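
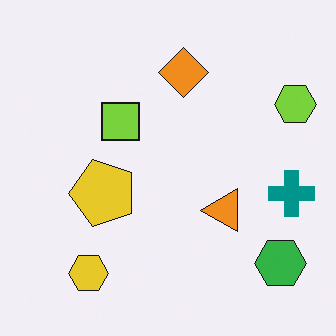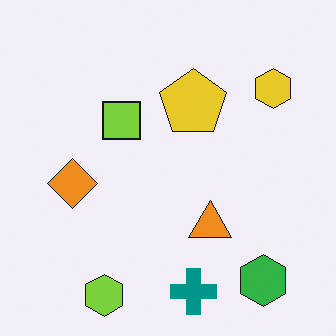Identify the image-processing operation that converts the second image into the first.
The first image is the second transposed (reflected across the top-left ↔ bottom-right diagonal).

Shapes have swapped their row and column positions — what was in the top-right is now in the bottom-left — a diagonal reflection.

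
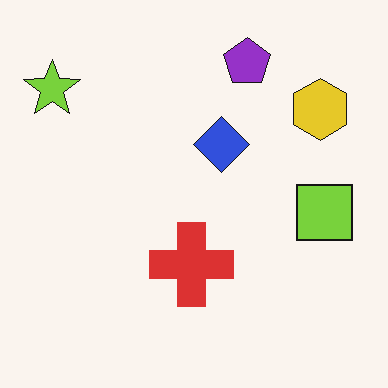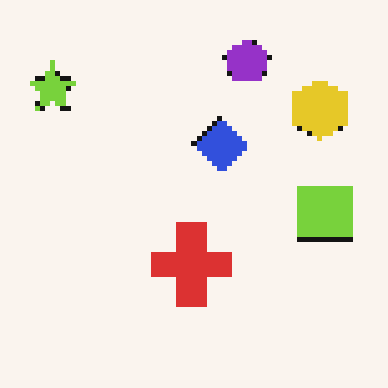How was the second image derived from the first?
The second image is the first mildly pixelated.

Shapes are reduced to large square blocks; fine edges and outlines are lost — a downscale-then-upscale (mosaic) effect.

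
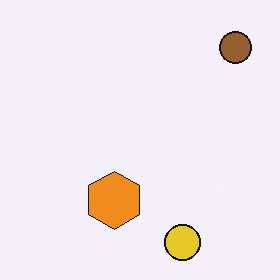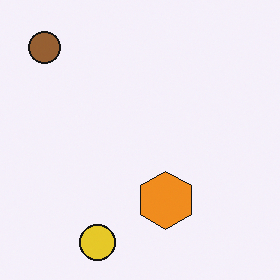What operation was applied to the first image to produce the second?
The image was flipped horizontally (left ↔ right).

The brown circle is in the top-right of the first image and the top-left of the second — shapes on opposite sides of the vertical midline have swapped in a mirror flip.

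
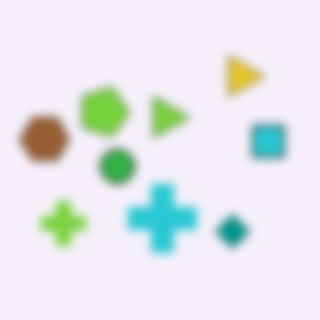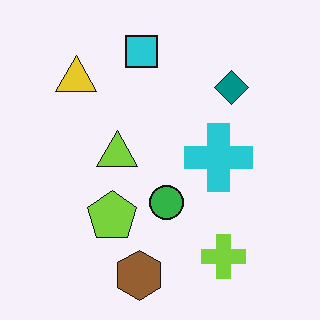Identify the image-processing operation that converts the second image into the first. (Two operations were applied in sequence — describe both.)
Rotated 90° clockwise, then noticeably gaussian-blurred.

The brown hexagon sits in the bottom of the second image and the left of the first — consistent with a whole-image 90° clockwise rotation. Shape edges and outlines are uniformly softened across the whole image.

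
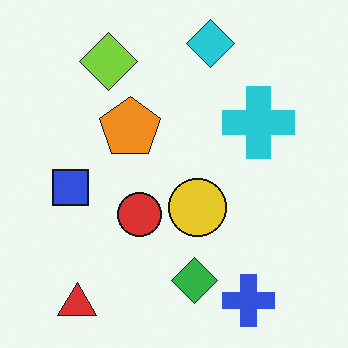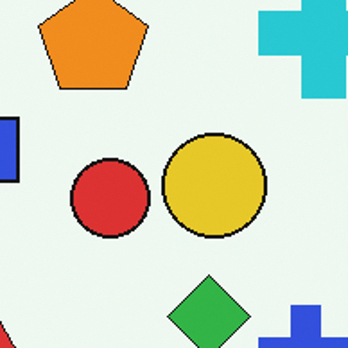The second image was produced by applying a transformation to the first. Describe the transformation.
Cropped tightly and scaled back up.

The visible shapes are larger and the field of view is narrower; shapes near the original edges may be partly or wholly outside the frame — a crop-and-rescale.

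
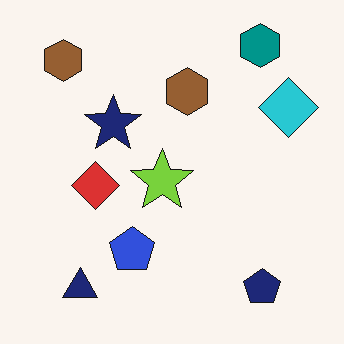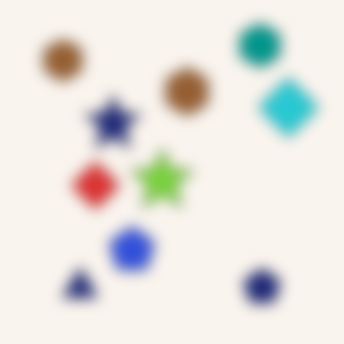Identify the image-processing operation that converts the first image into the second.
It was heavily blurred.

Shape edges and outlines are uniformly softened across the whole image.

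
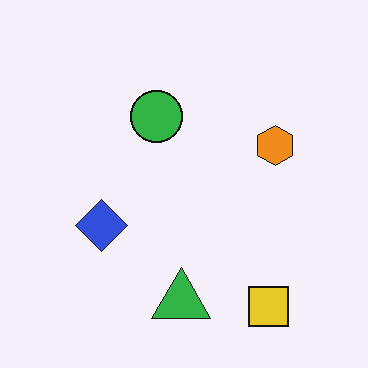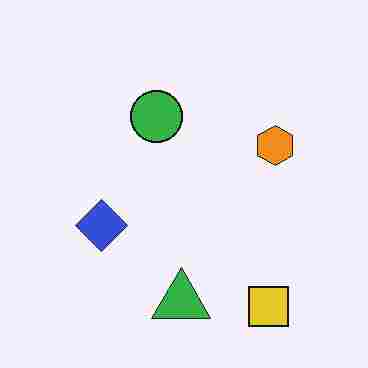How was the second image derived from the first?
The transformation is: heavily JPEG-compressed with obvious blocking artifacts.

Blocky 8×8 compression artifacts appear around shape edges and the flat background shows ringing — characteristic JPEG degradation.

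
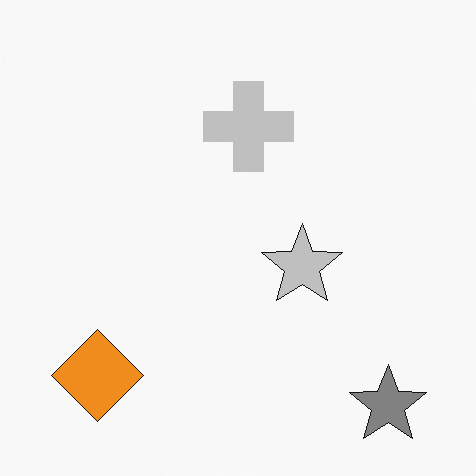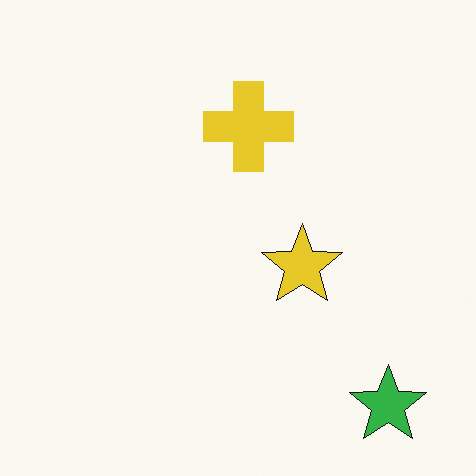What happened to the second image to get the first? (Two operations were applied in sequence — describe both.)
Converted to grayscale, then overlaid with an additional orange diamond.

All color is removed — every shape is now a shade of grey. An orange diamond appears in the first image that is absent from the second.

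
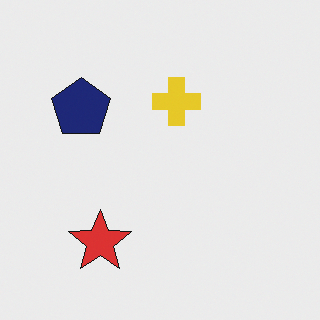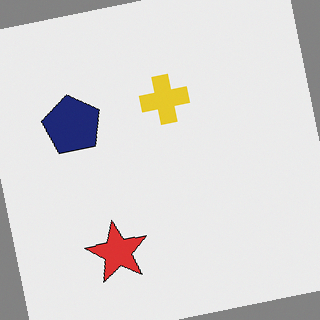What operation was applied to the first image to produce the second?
The second image is the first rotated counter-clockwise by a small amount.

Every shape is tilted by the same angle and the image corners show triangular fill wedges — a whole-image rotation by a non-right angle.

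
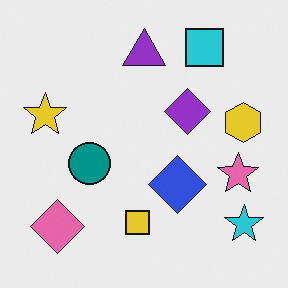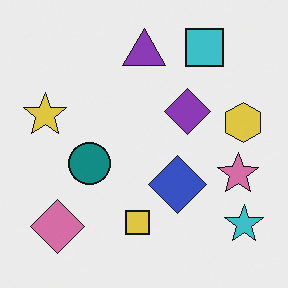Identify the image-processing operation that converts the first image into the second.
The transformation is: slightly desaturated.

All colors are more muted and greyish — a global saturation change.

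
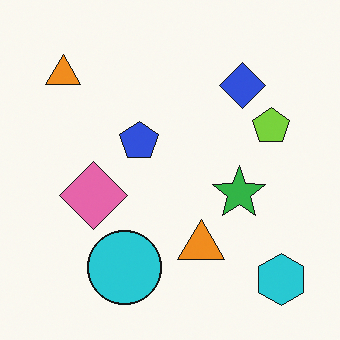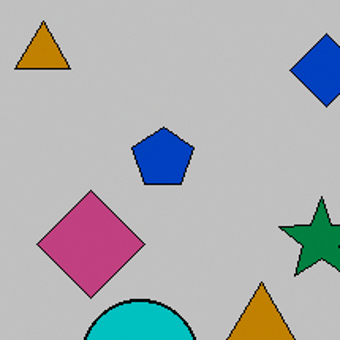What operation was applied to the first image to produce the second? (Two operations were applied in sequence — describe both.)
The transformation is: heavily posterized to just a handful of flat colors, then cropped slightly and scaled back up.

Each flat color has snapped to a coarser quantized level — most visibly, the near-white background has dropped to a flat grey. The visible shapes are larger and the field of view is narrower; shapes near the original edges may be partly or wholly outside the frame — a crop-and-rescale.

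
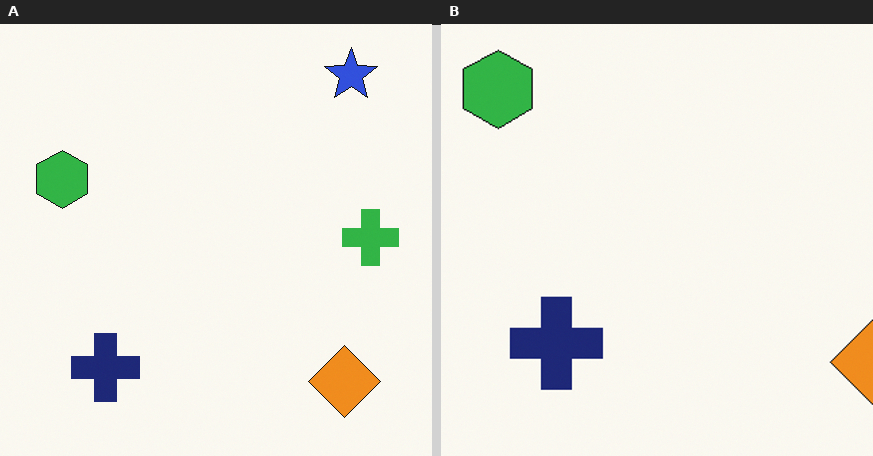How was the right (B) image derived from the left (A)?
The transformation is: cropped to a modestly smaller region and rescaled.

The visible shapes are larger and the field of view is narrower; shapes near the original edges may be partly or wholly outside the frame — a crop-and-rescale.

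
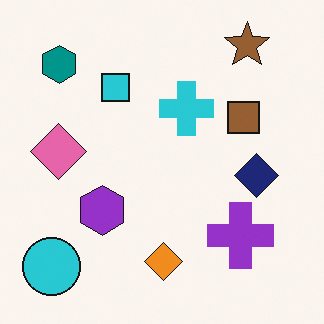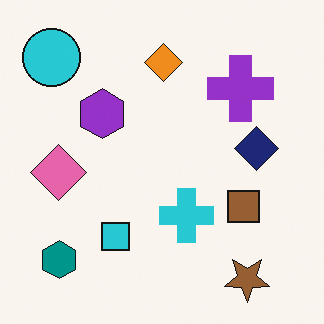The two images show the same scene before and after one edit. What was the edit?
Flipped vertically (top ↔ bottom).

The brown star is in the top-right of the first image and the bottom-right of the second — shapes on opposite sides of the horizontal midline have swapped in a mirror flip.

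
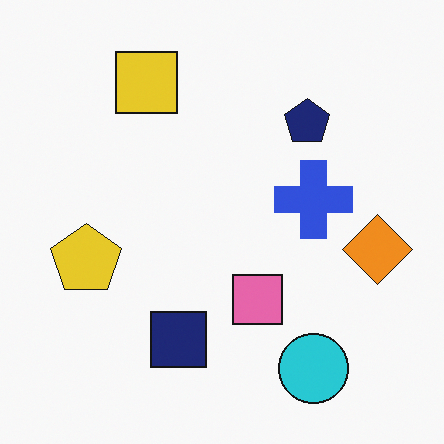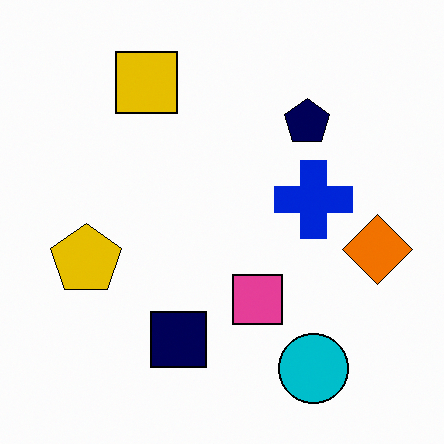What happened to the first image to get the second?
Given slightly increased contrast.

Tones are pushed away from mid-grey across the whole image — a global contrast change.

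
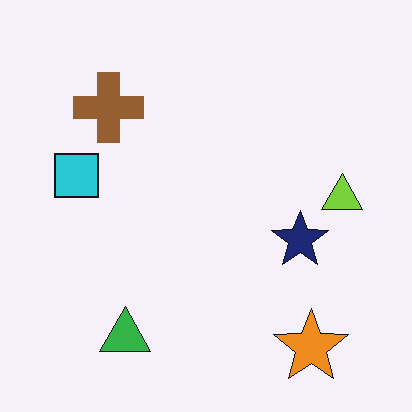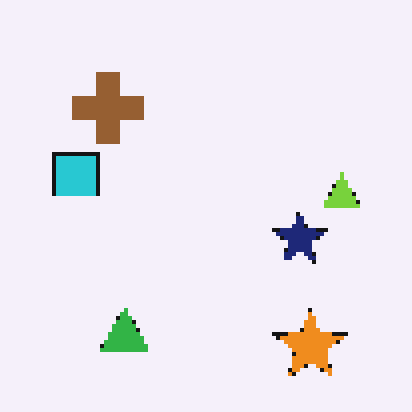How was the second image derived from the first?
The transformation is: mildly pixelated.

Shapes are reduced to large square blocks; fine edges and outlines are lost — a downscale-then-upscale (mosaic) effect.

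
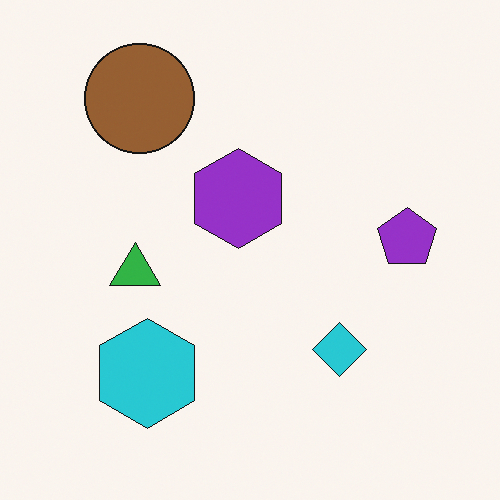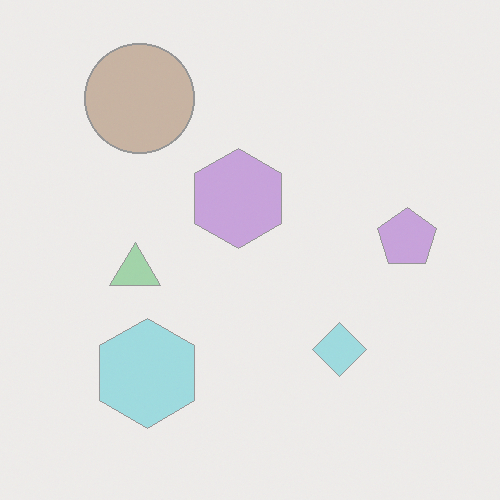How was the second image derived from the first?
It was washed out (contrast reduced).

Tones are pushed toward mid-grey across the whole image — a global contrast change.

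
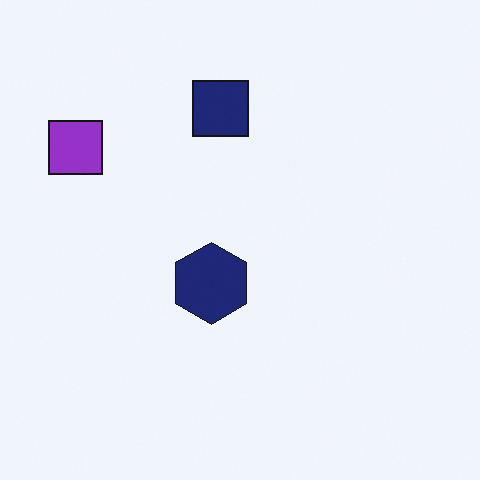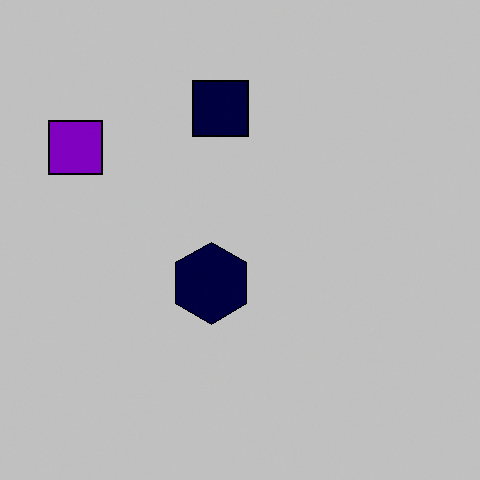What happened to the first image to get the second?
The second image is the first aggressively posterized.

Each flat color has snapped to a coarser quantized level — most visibly, the near-white background has dropped to a flat grey.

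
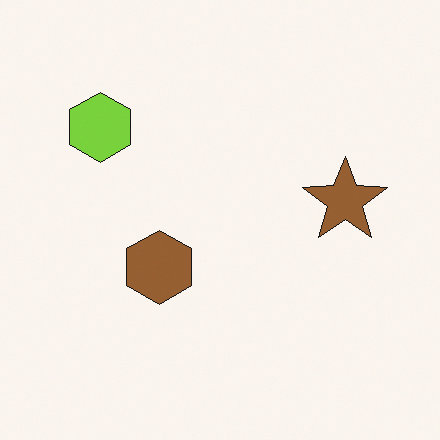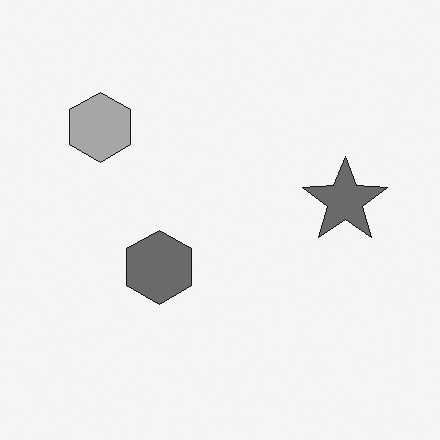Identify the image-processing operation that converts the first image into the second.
The transformation is: converted to grayscale.

All color is removed — every shape is now a shade of grey.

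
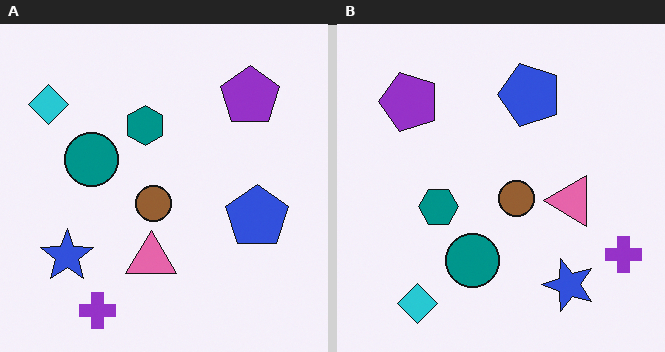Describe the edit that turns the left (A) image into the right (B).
The image was rotated 90° counter-clockwise.

The cyan diamond sits in the top-left of the left (A) image and the bottom-left of the right (B) — consistent with a whole-image 90° counter-clockwise rotation.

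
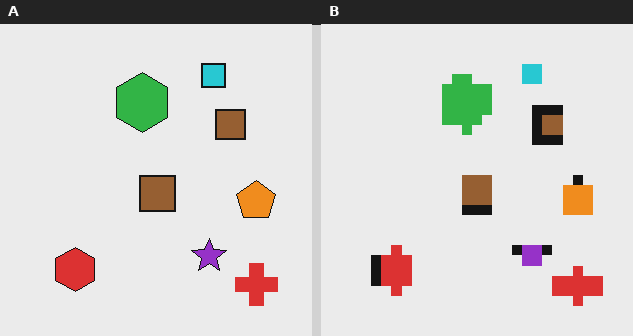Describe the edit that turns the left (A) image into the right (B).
The image was heavily pixelated into large blocks.

Shapes are reduced to large square blocks; fine edges and outlines are lost — a downscale-then-upscale (mosaic) effect.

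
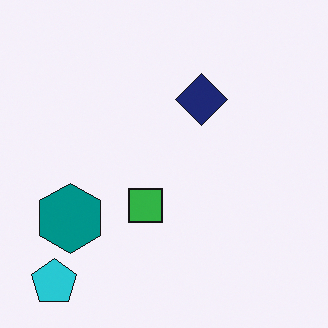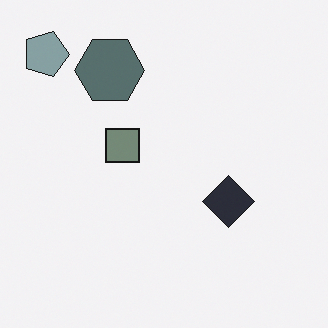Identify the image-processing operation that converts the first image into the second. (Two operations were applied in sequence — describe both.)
The image was rotated 90° clockwise, then heavily desaturated.

The cyan pentagon sits in the bottom-left of the first image and the top-left of the second — consistent with a whole-image 90° clockwise rotation. All colors are more muted and greyish — a global saturation change.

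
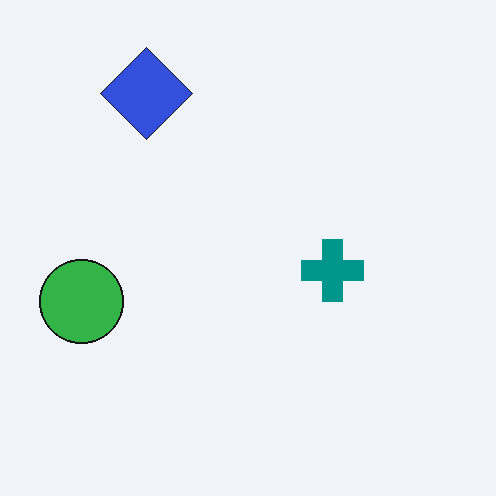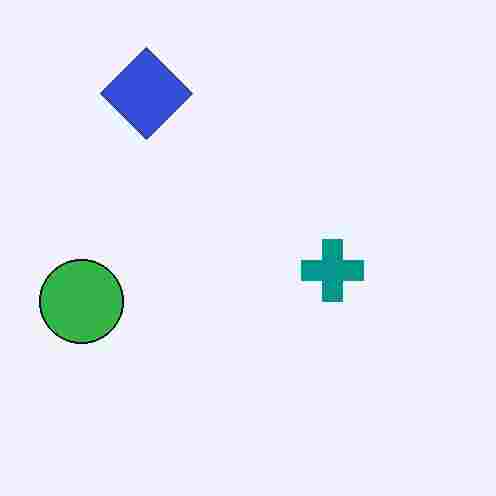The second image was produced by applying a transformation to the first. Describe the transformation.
The second image is the first degraded with heavy JPEG compression.

Blocky 8×8 compression artifacts appear around shape edges and the flat background shows ringing — characteristic JPEG degradation.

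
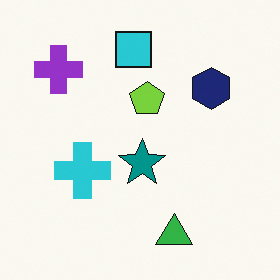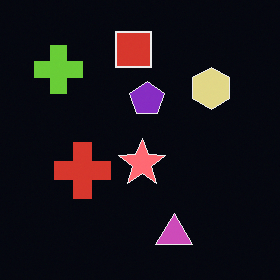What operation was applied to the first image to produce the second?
It was color-inverted (negative).

The light background has become dark and every shape's color is its complement — a photographic negative.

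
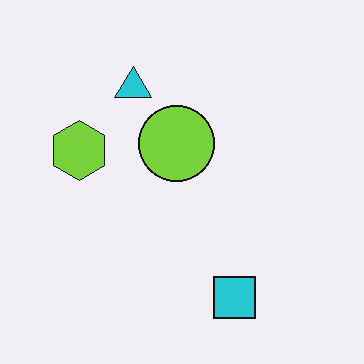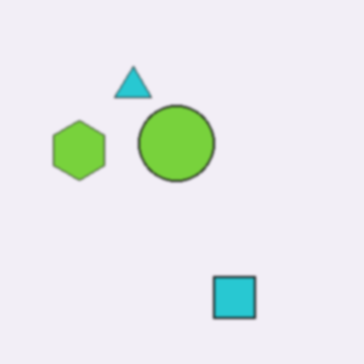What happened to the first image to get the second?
It was given a subtle gaussian blur.

Shape edges and outlines are uniformly softened across the whole image.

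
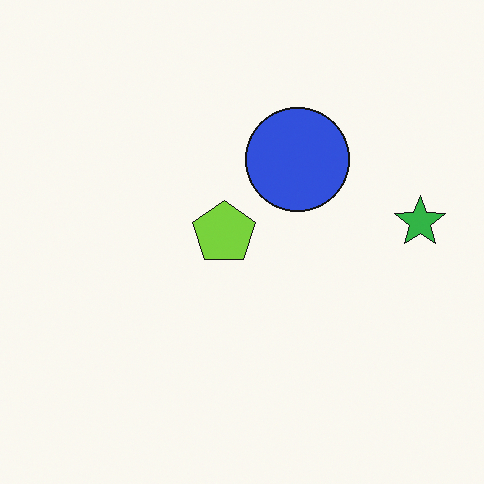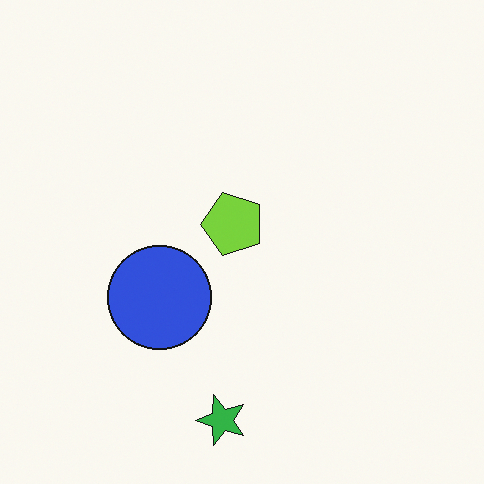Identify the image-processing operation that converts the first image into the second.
It was transposed (reflected across the top-left ↔ bottom-right diagonal).

Shapes have swapped their row and column positions — what was in the top-right is now in the bottom-left — a diagonal reflection.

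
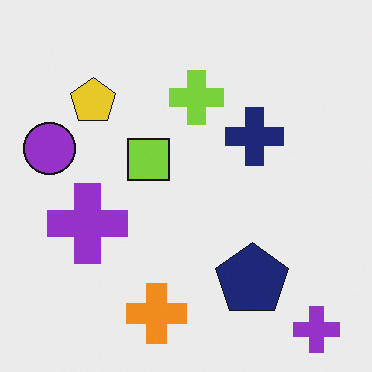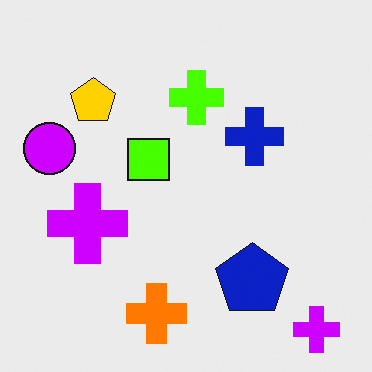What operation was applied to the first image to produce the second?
It was made much more vivid (saturation change).

All colors are more vivid — a global saturation change.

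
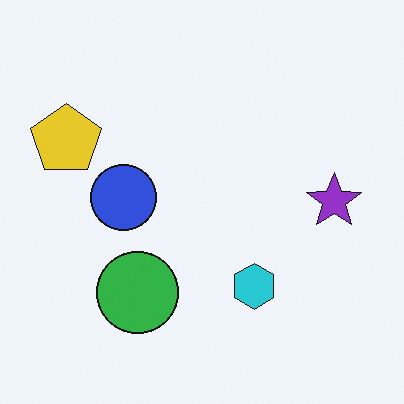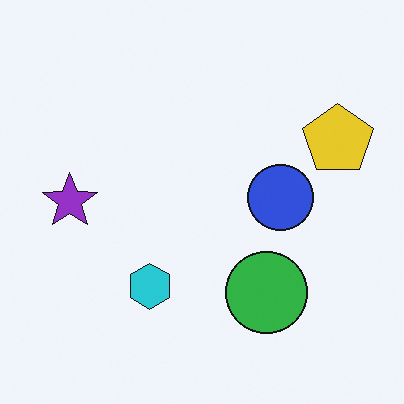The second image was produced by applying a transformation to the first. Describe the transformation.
The transformation is: flipped horizontally (left ↔ right).

The yellow pentagon is in the left of the first image and the right of the second — shapes on opposite sides of the vertical midline have swapped in a mirror flip.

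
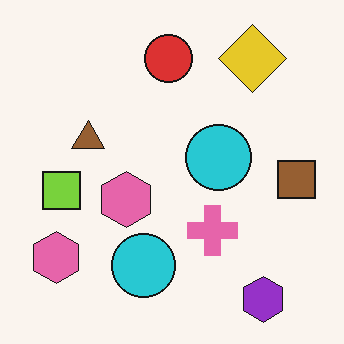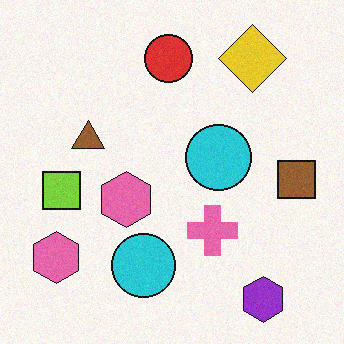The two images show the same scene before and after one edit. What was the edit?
The second image is the first degraded with a light layer of grain.

Random speckle covers the whole image, including the flat background.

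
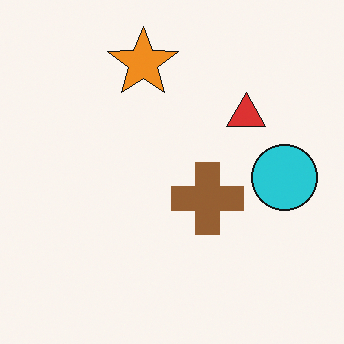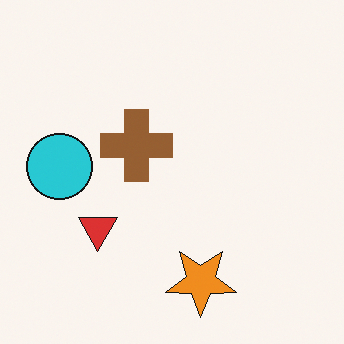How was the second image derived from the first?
The second image is the first rotated 180°.

The orange star sits in the top of the first image and the bottom of the second — consistent with a whole-image 180° rotation.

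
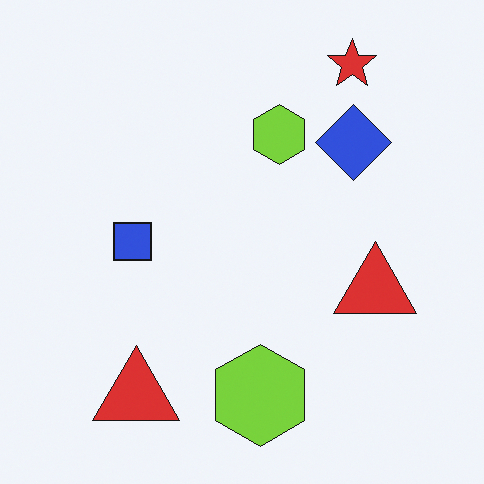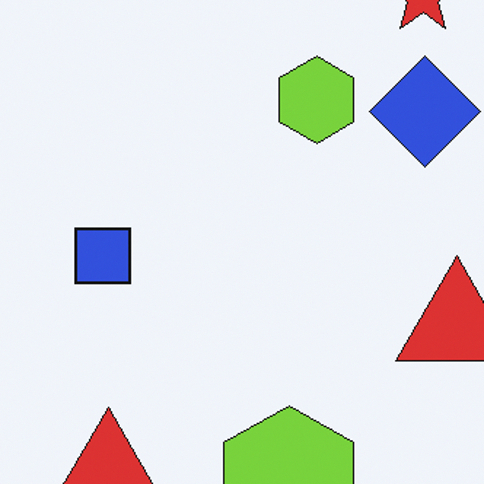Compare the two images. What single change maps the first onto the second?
Cropped slightly and scaled back up.

The visible shapes are larger and the field of view is narrower; shapes near the original edges may be partly or wholly outside the frame — a crop-and-rescale.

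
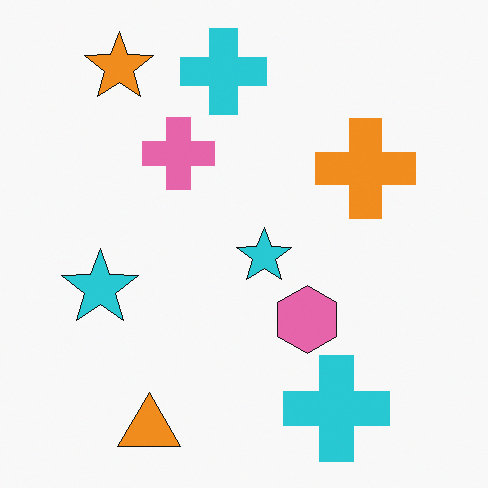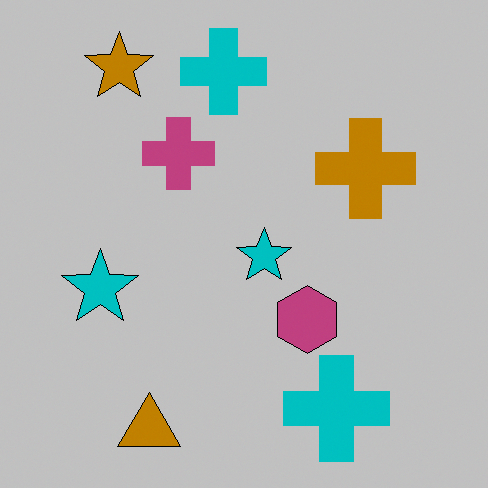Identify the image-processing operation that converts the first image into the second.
The second image is the first aggressively posterized.

Each flat color has snapped to a coarser quantized level — most visibly, the near-white background has dropped to a flat grey.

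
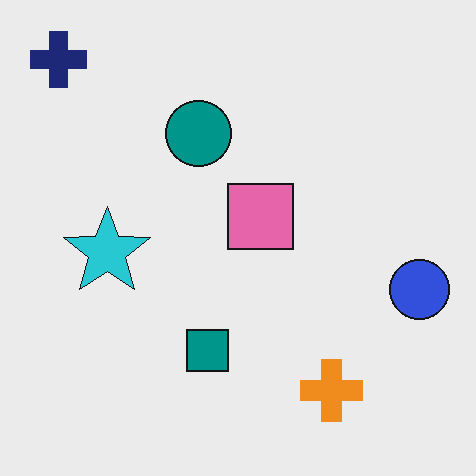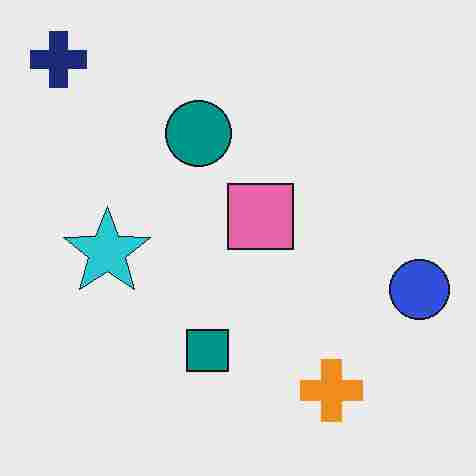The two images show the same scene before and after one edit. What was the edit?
The transformation is: heavily JPEG-compressed with obvious blocking artifacts.

Blocky 8×8 compression artifacts appear around shape edges and the flat background shows ringing — characteristic JPEG degradation.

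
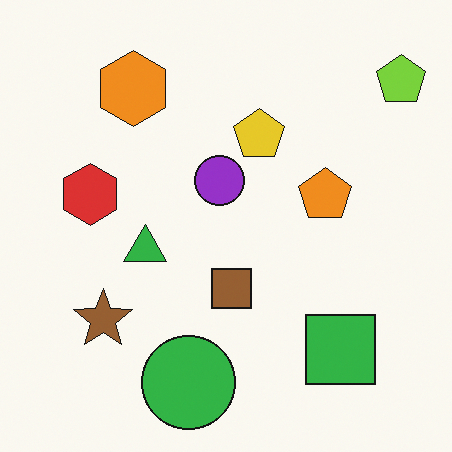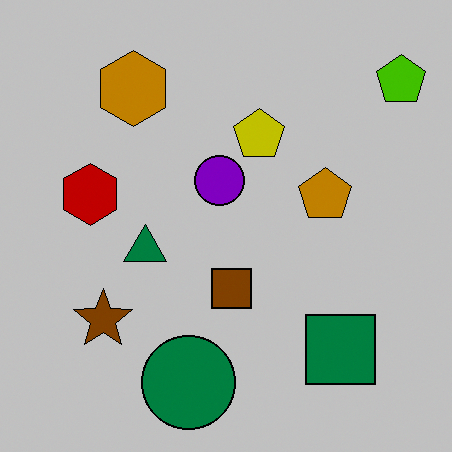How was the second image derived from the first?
The transformation is: aggressively posterized.

Each flat color has snapped to a coarser quantized level — most visibly, the near-white background has dropped to a flat grey.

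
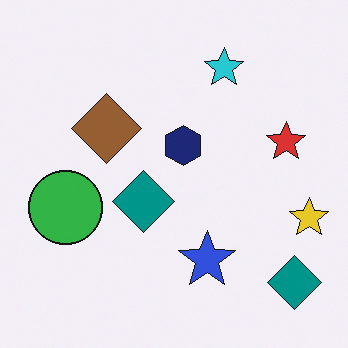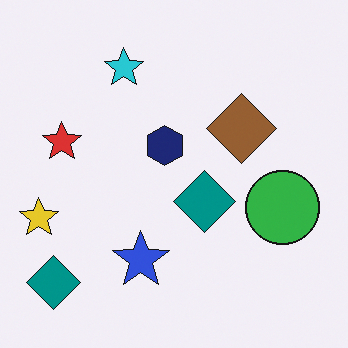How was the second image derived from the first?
The transformation is: flipped horizontally (left ↔ right).

The yellow star is in the right of the first image and the left of the second — shapes on opposite sides of the vertical midline have swapped in a mirror flip.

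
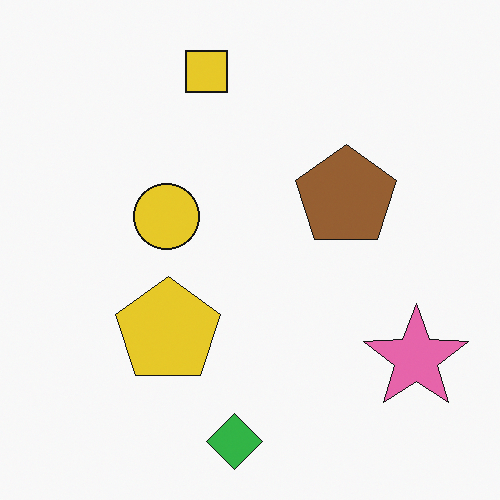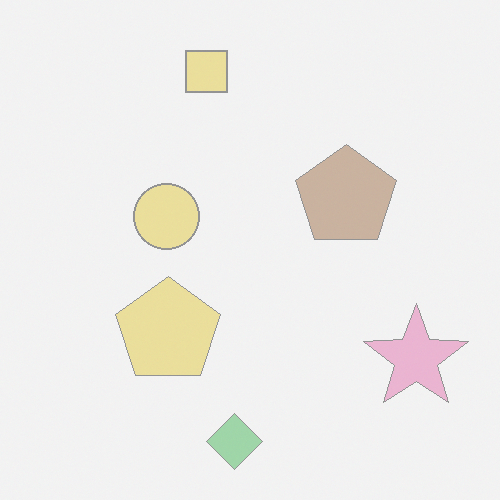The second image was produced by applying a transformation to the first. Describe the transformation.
It was washed out (contrast reduced).

Tones are pushed toward mid-grey across the whole image — a global contrast change.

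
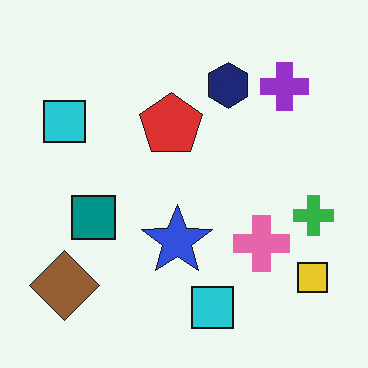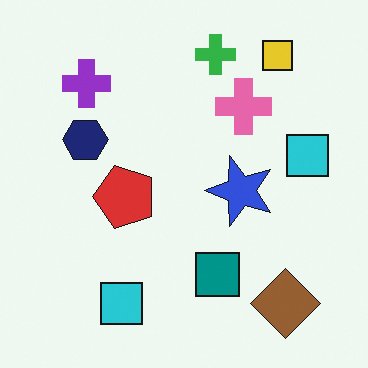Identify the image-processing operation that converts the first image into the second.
The image was rotated 90° counter-clockwise.

The yellow square sits in the bottom-right of the first image and the top-right of the second — consistent with a whole-image 90° counter-clockwise rotation.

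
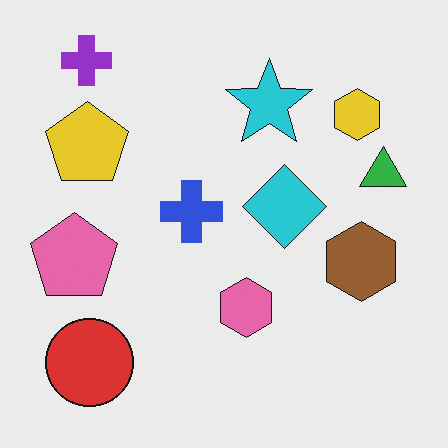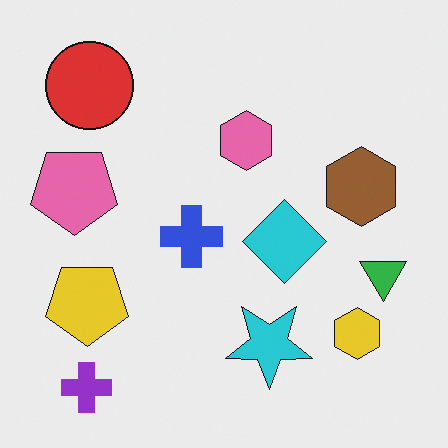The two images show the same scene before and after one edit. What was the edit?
The second image is the first flipped vertically (top ↔ bottom).

The purple cross is in the top-left of the first image and the bottom-left of the second — shapes on opposite sides of the horizontal midline have swapped in a mirror flip.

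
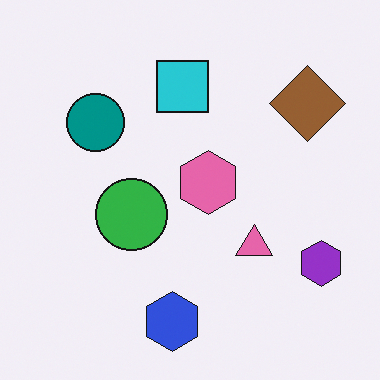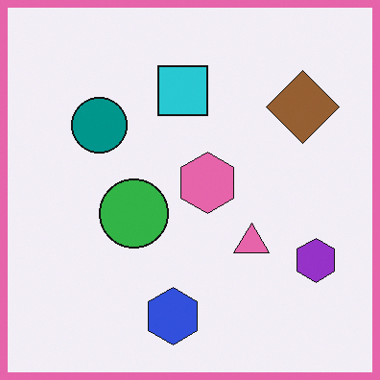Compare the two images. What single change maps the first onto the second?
The transformation is: framed with a pink border.

A solid pink frame runs around the edge of the second image, with the content slightly shrunk inside it.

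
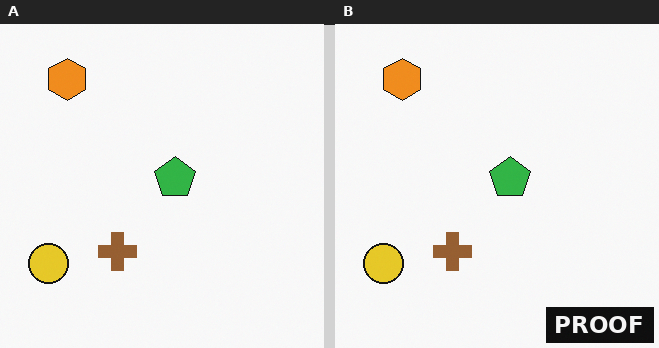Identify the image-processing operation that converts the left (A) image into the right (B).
It was watermarked with the text "PROOF" in the lower-right corner.

A dark label reading "PROOF" appears in the lower-right corner.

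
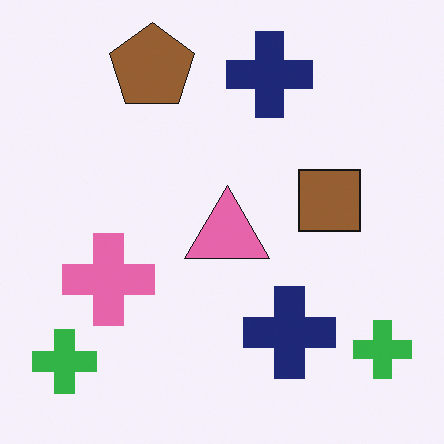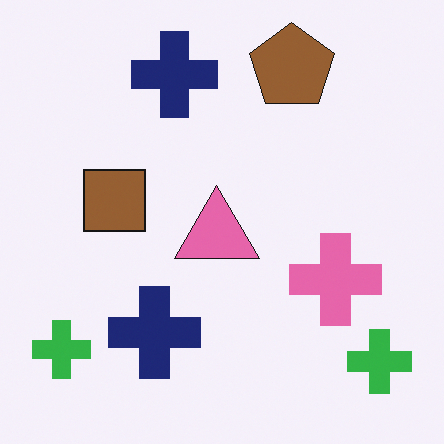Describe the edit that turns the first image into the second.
Flipped horizontally (left ↔ right).

The pink cross is in the left of the first image and the right of the second — shapes on opposite sides of the vertical midline have swapped in a mirror flip.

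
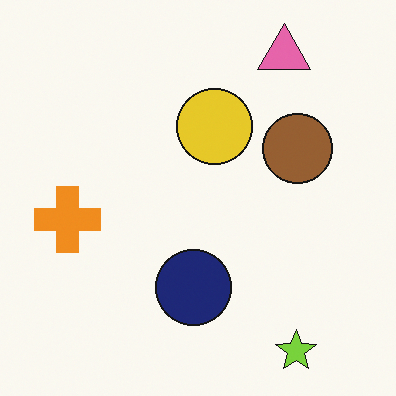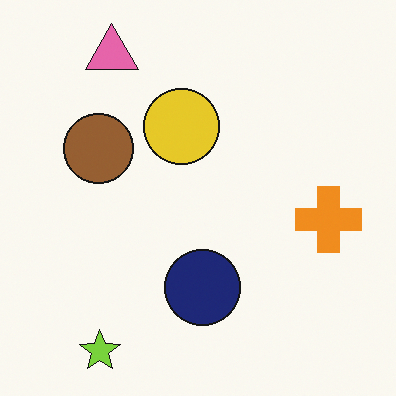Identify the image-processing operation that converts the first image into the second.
It was flipped horizontally (left ↔ right).

The orange cross is in the left of the first image and the right of the second — shapes on opposite sides of the vertical midline have swapped in a mirror flip.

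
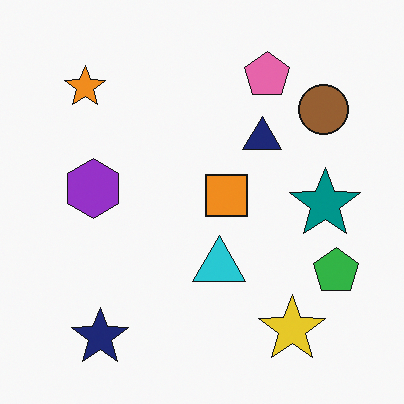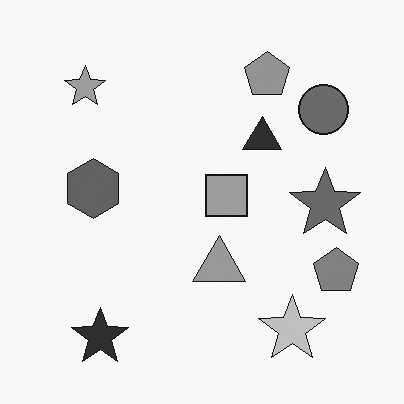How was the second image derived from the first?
This is the original image converted to grayscale.

All color is removed — every shape is now a shade of grey.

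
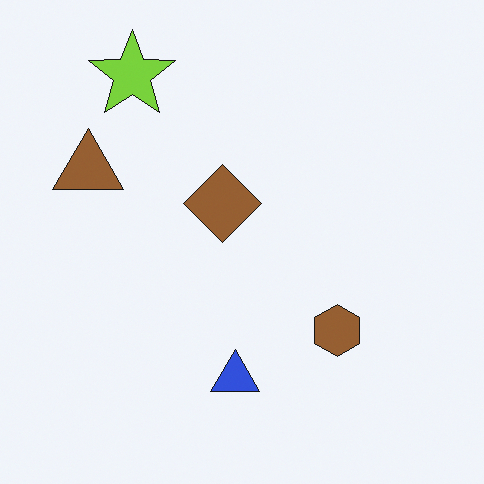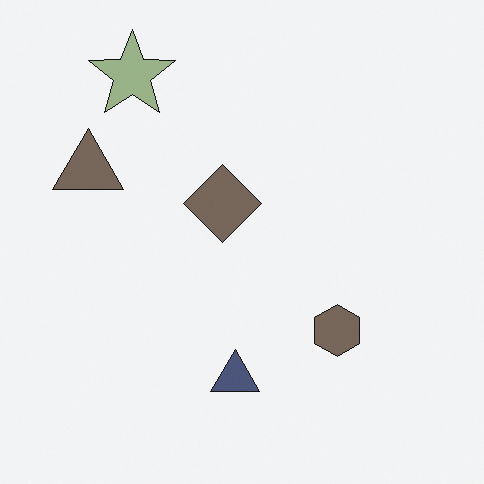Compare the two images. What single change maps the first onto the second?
The second image is the first heavily desaturated.

All colors are more muted and greyish — a global saturation change.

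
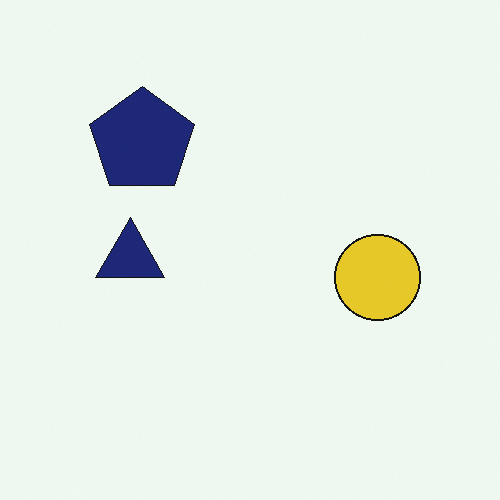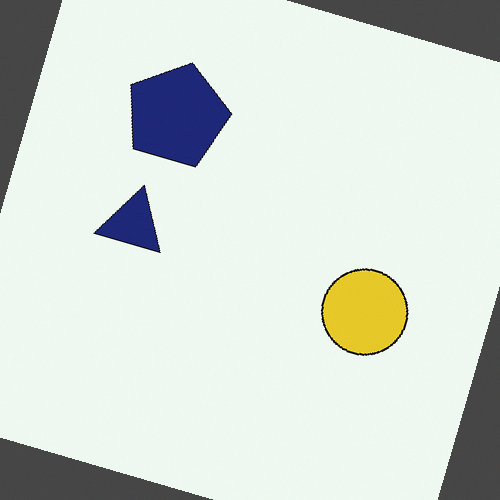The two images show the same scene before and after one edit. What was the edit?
The image was rotated clockwise by a clearly visible amount.

Every shape is tilted by the same angle and the image corners show triangular fill wedges — a whole-image rotation by a non-right angle.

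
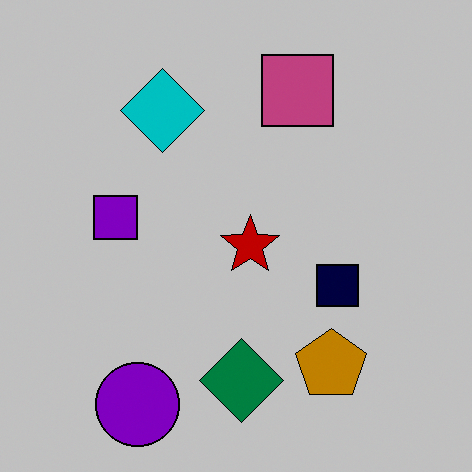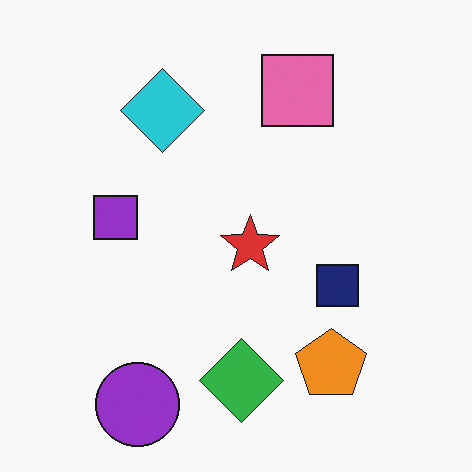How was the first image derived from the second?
Aggressively posterized.

Each flat color has snapped to a coarser quantized level — most visibly, the near-white background has dropped to a flat grey.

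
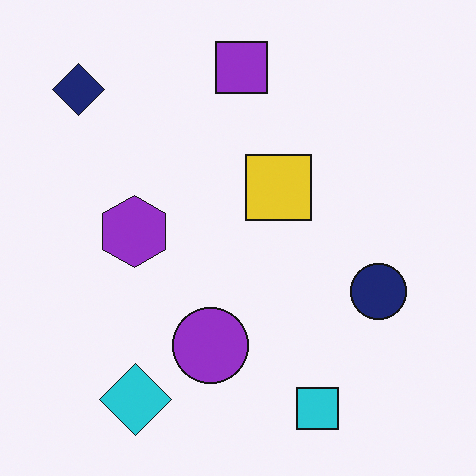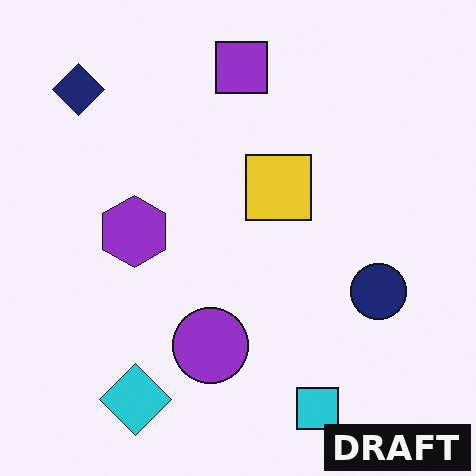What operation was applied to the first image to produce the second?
This is the original image watermarked with the text "DRAFT" in the lower-right corner.

A dark label reading "DRAFT" appears in the lower-right corner.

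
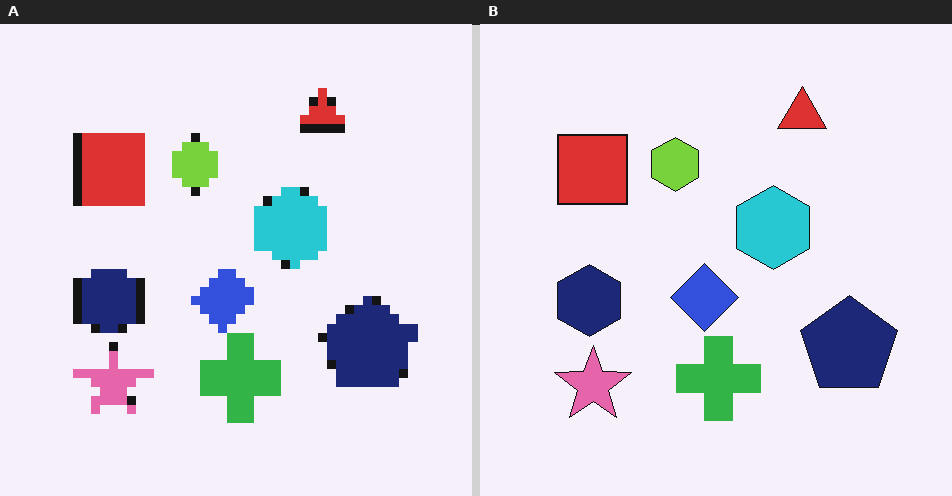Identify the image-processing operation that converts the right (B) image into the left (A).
The left (A) image is the right (B) coarsely pixelated.

Shapes are reduced to large square blocks; fine edges and outlines are lost — a downscale-then-upscale (mosaic) effect.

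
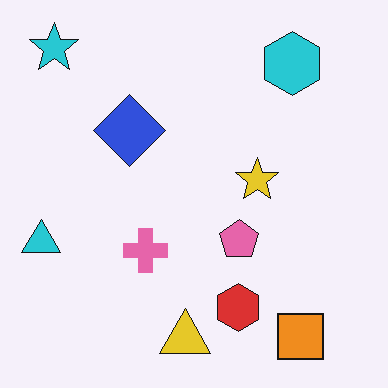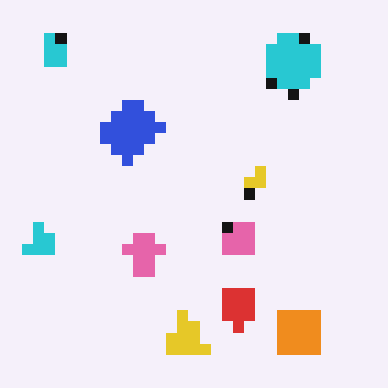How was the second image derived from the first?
The image was coarsely pixelated.

Shapes are reduced to large square blocks; fine edges and outlines are lost — a downscale-then-upscale (mosaic) effect.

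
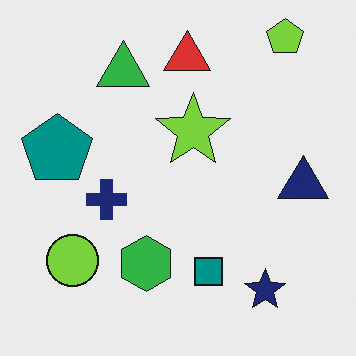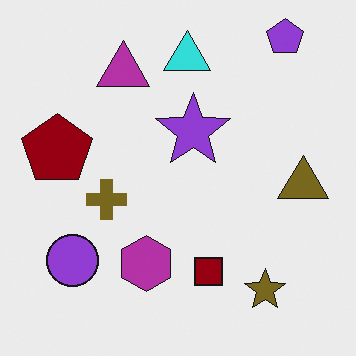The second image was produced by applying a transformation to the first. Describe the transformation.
It was hue-shifted by a large amount.

Every shape's color has rotated by the same amount around the hue wheel — a uniform hue shift.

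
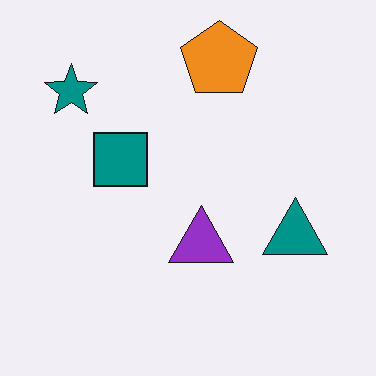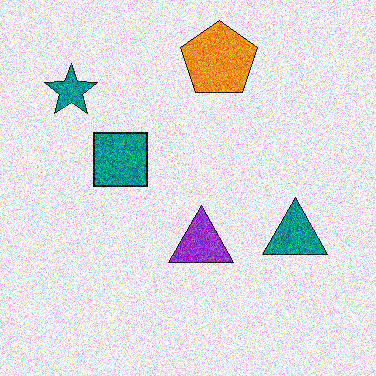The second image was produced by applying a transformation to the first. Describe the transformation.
The image was degraded with heavy additive noise.

Random speckle covers the whole image, including the flat background.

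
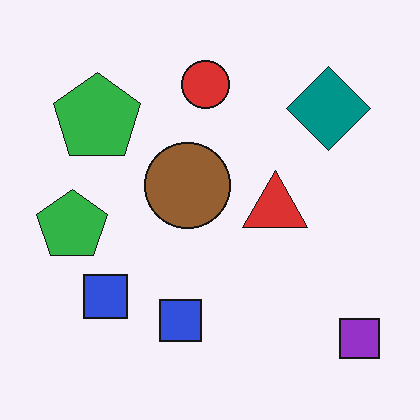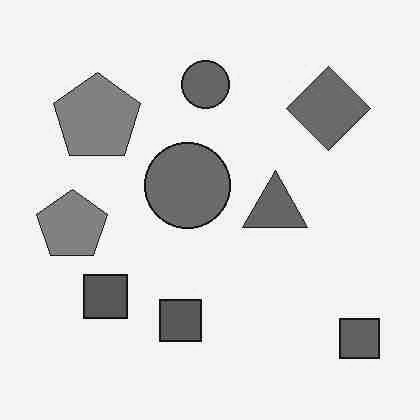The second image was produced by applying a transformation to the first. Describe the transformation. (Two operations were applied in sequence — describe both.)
The transformation is: degraded with heavy JPEG compression, then converted to grayscale.

Blocky 8×8 compression artifacts appear around shape edges and the flat background shows ringing — characteristic JPEG degradation. All color is removed — every shape is now a shade of grey.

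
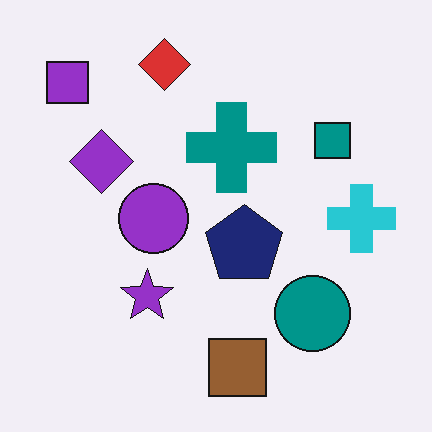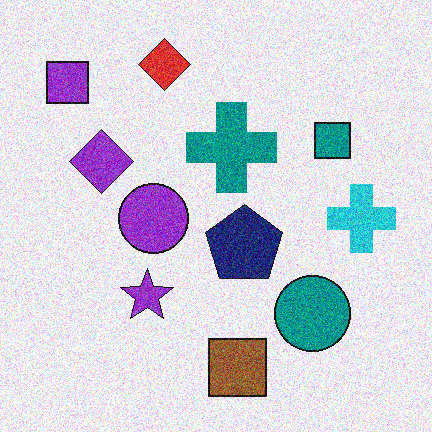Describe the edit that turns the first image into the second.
Degraded with strong gaussian noise.

Random speckle covers the whole image, including the flat background.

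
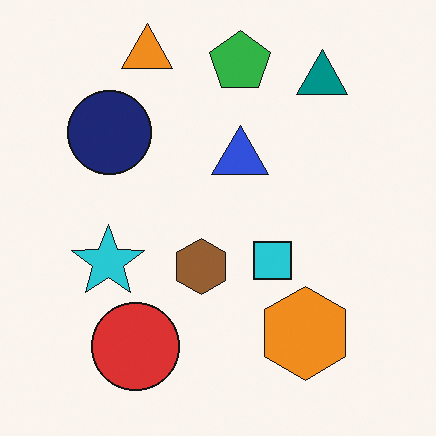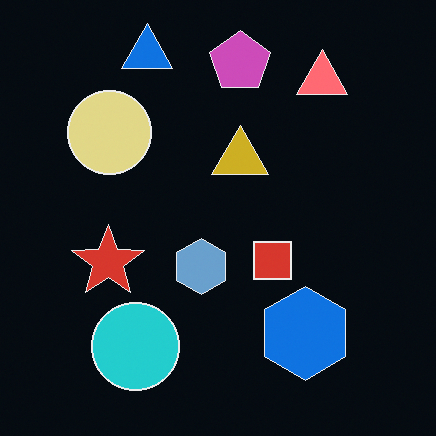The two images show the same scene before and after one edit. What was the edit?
The second image is the first color-inverted (negative).

The light background has become dark and every shape's color is its complement — a photographic negative.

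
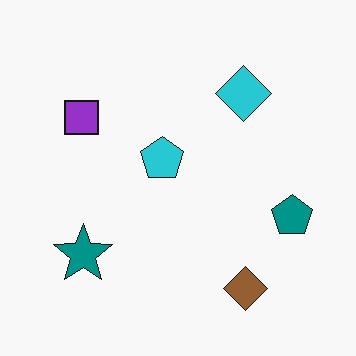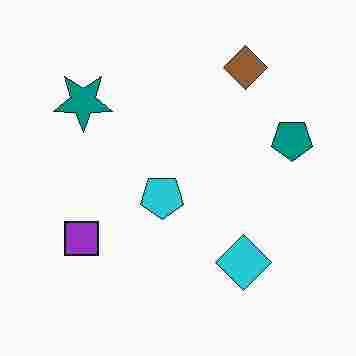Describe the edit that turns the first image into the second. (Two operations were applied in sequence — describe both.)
The second image is the first flipped vertically (top ↔ bottom), then heavily JPEG-compressed with obvious blocking artifacts.

The brown diamond is in the bottom-right of the first image and the top-right of the second — shapes on opposite sides of the horizontal midline have swapped in a mirror flip. Blocky 8×8 compression artifacts appear around shape edges and the flat background shows ringing — characteristic JPEG degradation.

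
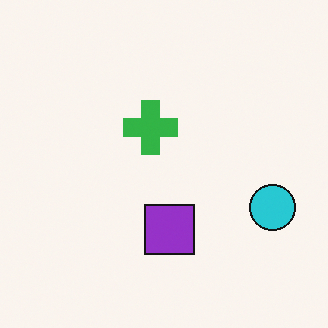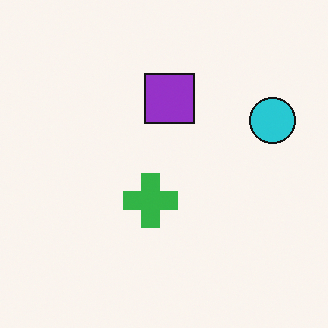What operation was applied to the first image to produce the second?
It was flipped vertically (top ↔ bottom).

The purple square is in the bottom of the first image and the top of the second — shapes on opposite sides of the horizontal midline have swapped in a mirror flip.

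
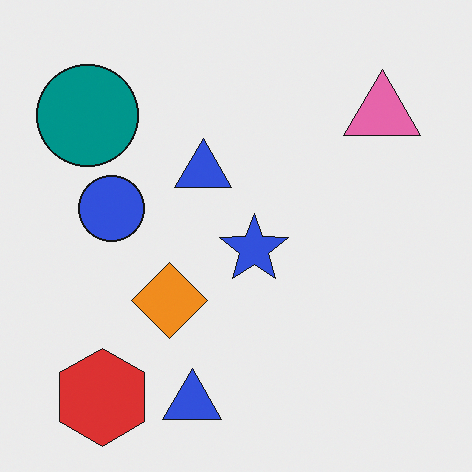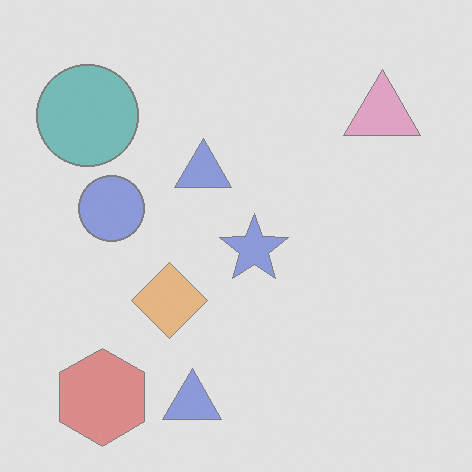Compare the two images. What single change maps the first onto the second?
The second image is the first washed out (contrast reduced).

Tones are pushed toward mid-grey across the whole image — a global contrast change.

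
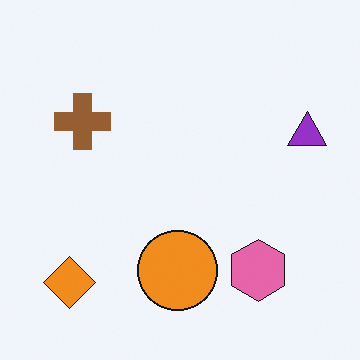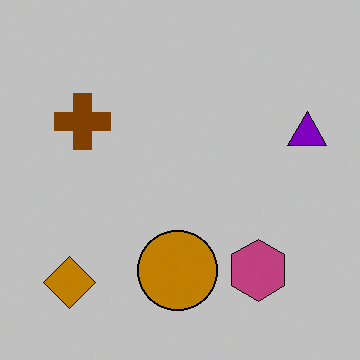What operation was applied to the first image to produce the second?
The second image is the first aggressively posterized.

Each flat color has snapped to a coarser quantized level — most visibly, the near-white background has dropped to a flat grey.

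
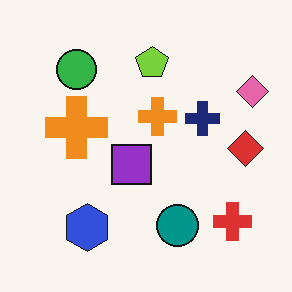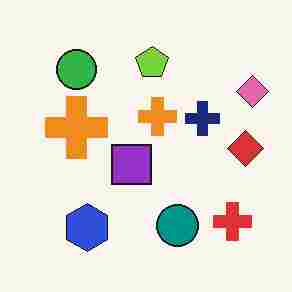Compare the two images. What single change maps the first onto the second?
The image was degraded with heavy JPEG compression.

Blocky 8×8 compression artifacts appear around shape edges and the flat background shows ringing — characteristic JPEG degradation.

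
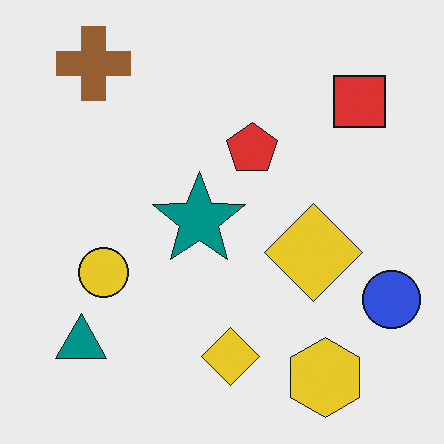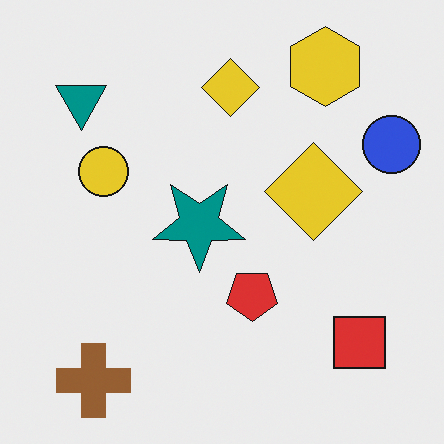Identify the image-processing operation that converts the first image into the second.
This is the original image flipped vertically (top ↔ bottom).

The brown cross is in the top-left of the first image and the bottom-left of the second — shapes on opposite sides of the horizontal midline have swapped in a mirror flip.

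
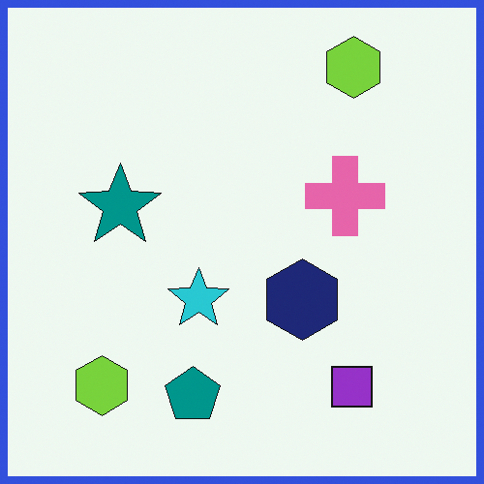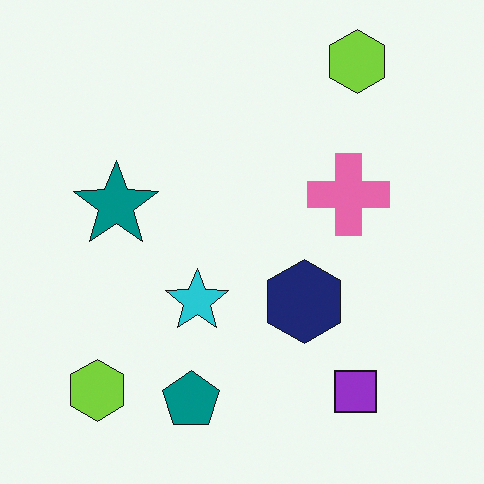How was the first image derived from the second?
The first image is the second framed with a blue border.

A solid blue frame runs around the edge of the first image, with the content slightly shrunk inside it.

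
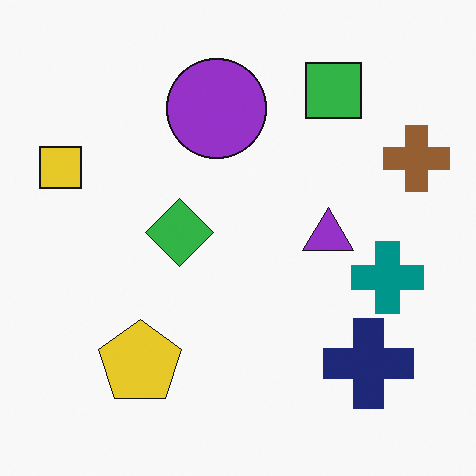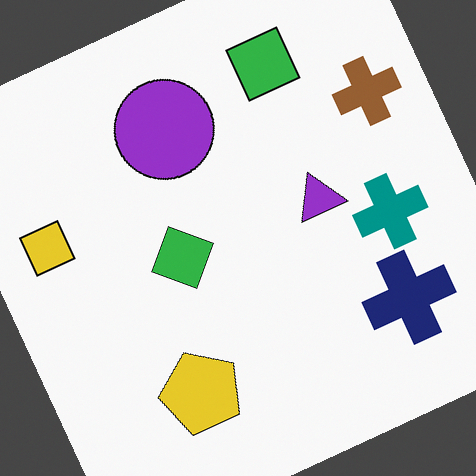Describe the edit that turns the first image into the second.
This is the original image rotated counter-clockwise by a moderate amount.

Every shape is tilted by the same angle and the image corners show triangular fill wedges — a whole-image rotation by a non-right angle.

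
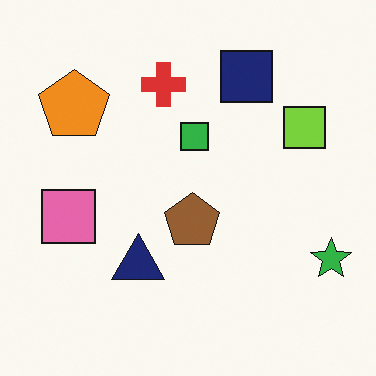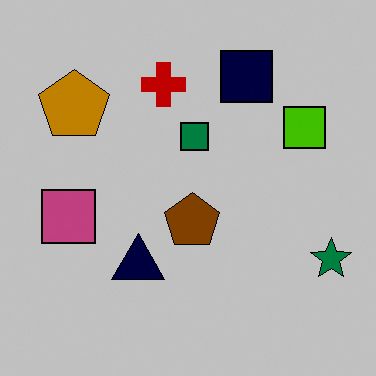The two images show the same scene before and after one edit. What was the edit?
It was heavily posterized to just a handful of flat colors.

Each flat color has snapped to a coarser quantized level — most visibly, the near-white background has dropped to a flat grey.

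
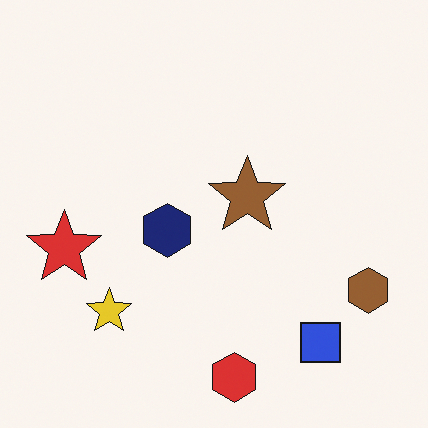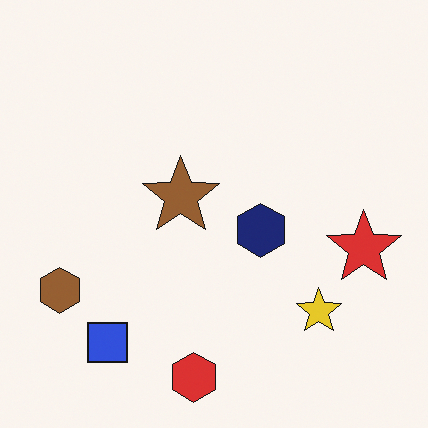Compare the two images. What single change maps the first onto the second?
The transformation is: flipped horizontally (left ↔ right).

The brown hexagon is in the bottom-right of the first image and the bottom-left of the second — shapes on opposite sides of the vertical midline have swapped in a mirror flip.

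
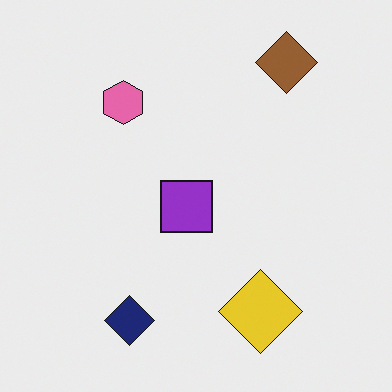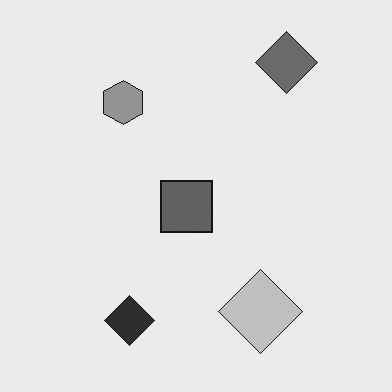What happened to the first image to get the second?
This is the original image converted to grayscale.

All color is removed — every shape is now a shade of grey.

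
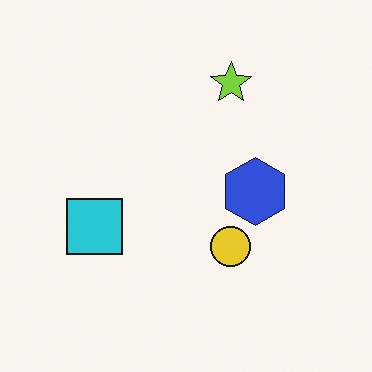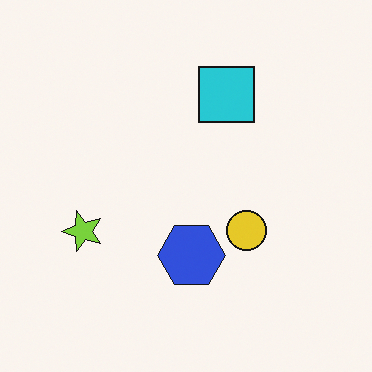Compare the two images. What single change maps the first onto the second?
The second image is the first transposed (reflected across the top-left ↔ bottom-right diagonal).

Shapes have swapped their row and column positions — what was in the top-right is now in the bottom-left — a diagonal reflection.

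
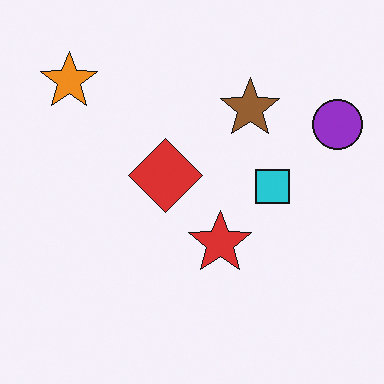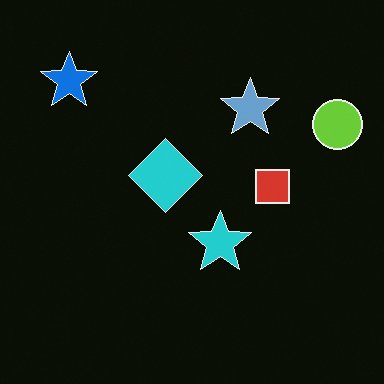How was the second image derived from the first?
It was color-inverted (negative).

The light background has become dark and every shape's color is its complement — a photographic negative.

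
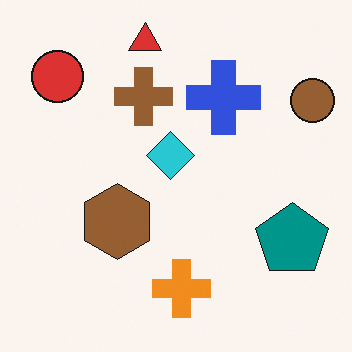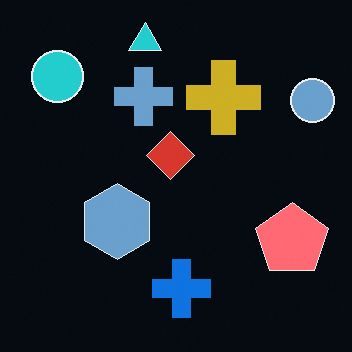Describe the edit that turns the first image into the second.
This is the original image color-inverted (negative).

The light background has become dark and every shape's color is its complement — a photographic negative.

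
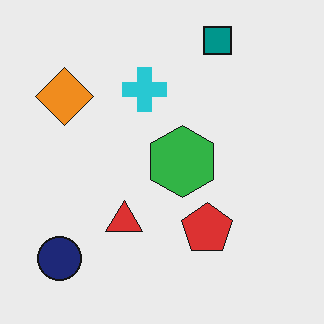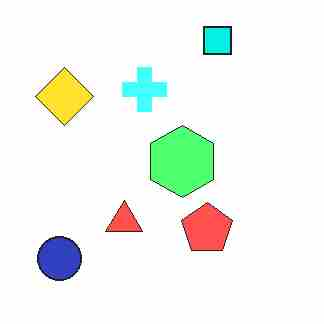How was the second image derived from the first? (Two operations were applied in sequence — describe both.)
The image was noticeably brightened, then degraded with heavy JPEG compression.

Every pixel — background and shapes alike — is uniformly brightened. Blocky 8×8 compression artifacts appear around shape edges and the flat background shows ringing — characteristic JPEG degradation.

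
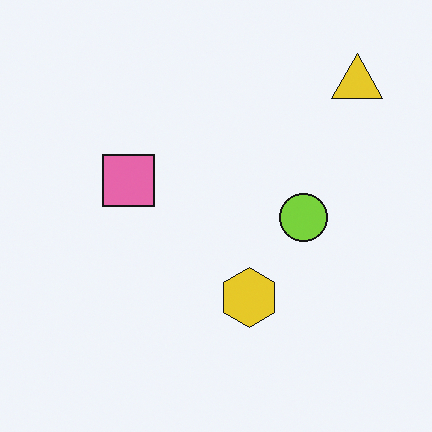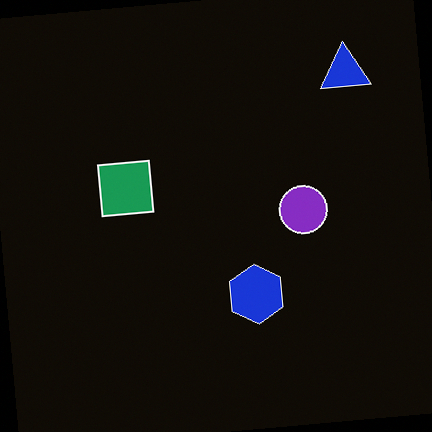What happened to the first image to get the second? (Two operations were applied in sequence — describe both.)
It was color-inverted (negative), then rotated counter-clockwise by a small amount.

The light background has become dark and every shape's color is its complement — a photographic negative. Every shape is tilted by the same angle and the image corners show triangular fill wedges — a whole-image rotation by a non-right angle.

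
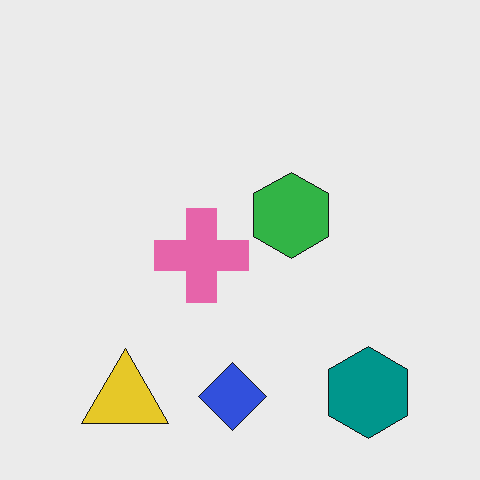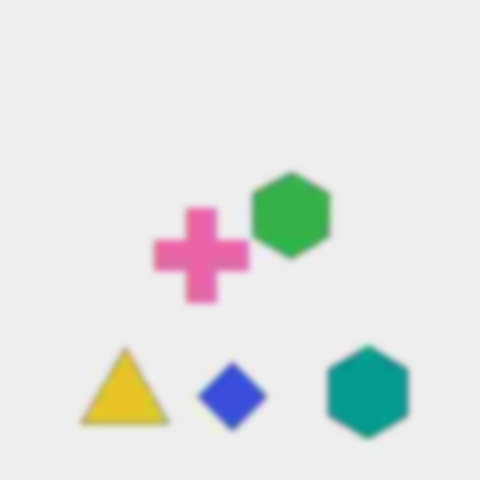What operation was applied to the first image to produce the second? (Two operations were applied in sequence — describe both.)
It was degraded with heavy JPEG compression, then moderately blurred.

Blocky 8×8 compression artifacts appear around shape edges and the flat background shows ringing — characteristic JPEG degradation. Shape edges and outlines are uniformly softened across the whole image.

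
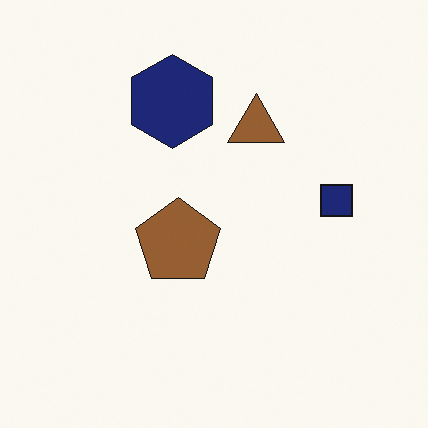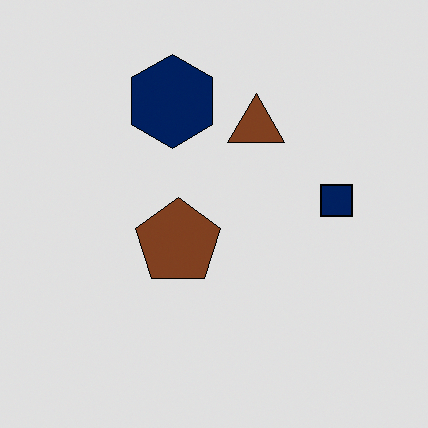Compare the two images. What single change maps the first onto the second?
The transformation is: posterized to a reduced palette.

Each flat color has snapped to a coarser quantized level — most visibly, the near-white background has dropped to a flat grey.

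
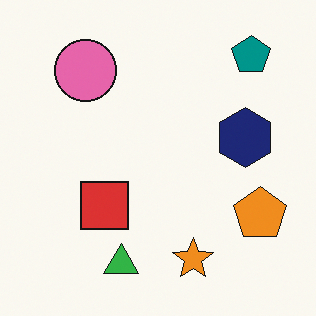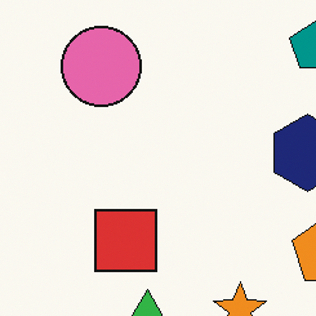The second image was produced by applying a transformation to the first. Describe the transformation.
Cropped slightly and scaled back up.

The visible shapes are larger and the field of view is narrower; shapes near the original edges may be partly or wholly outside the frame — a crop-and-rescale.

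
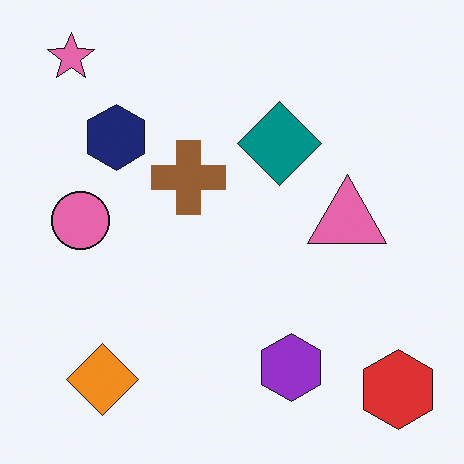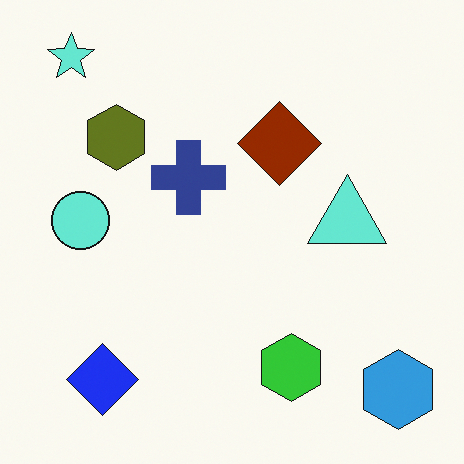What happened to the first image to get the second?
The image was hue-shifted through roughly half the color wheel.

Every shape's color has rotated by the same amount around the hue wheel — a uniform hue shift.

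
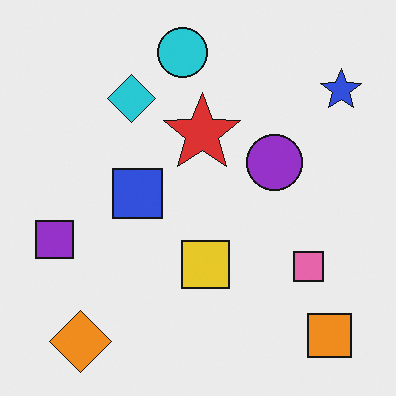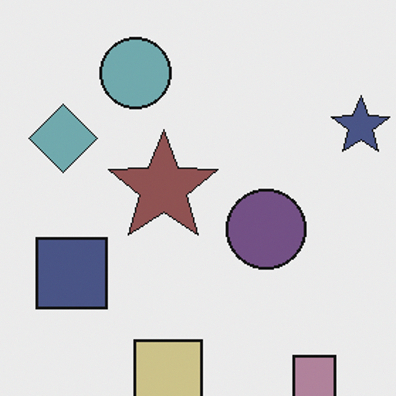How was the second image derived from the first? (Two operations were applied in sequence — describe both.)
The second image is the first cropped to a modestly smaller region and rescaled, then heavily desaturated.

The visible shapes are larger and the field of view is narrower; shapes near the original edges may be partly or wholly outside the frame — a crop-and-rescale. All colors are more muted and greyish — a global saturation change.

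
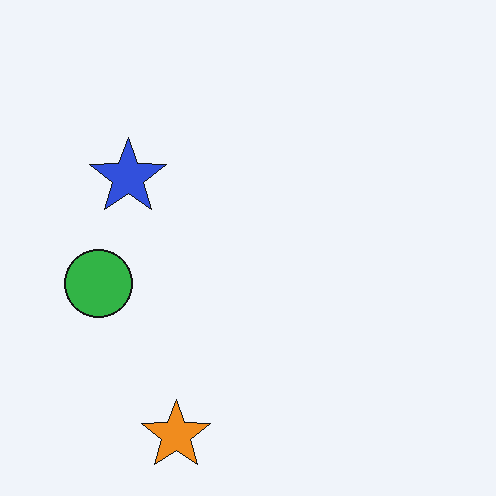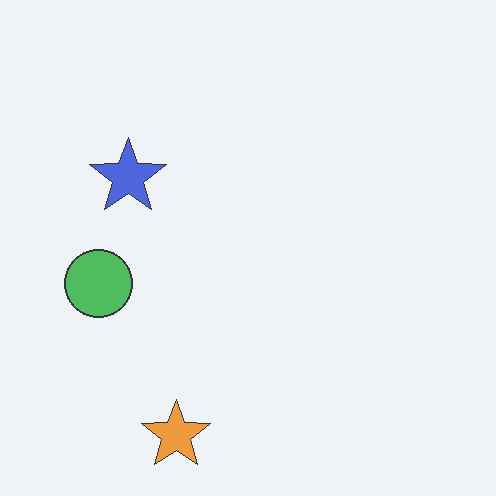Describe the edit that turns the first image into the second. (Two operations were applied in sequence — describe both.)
This is the original image given slightly reduced contrast, then given moderate JPEG compression.

Tones are pushed toward mid-grey across the whole image — a global contrast change. Blocky 8×8 compression artifacts appear around shape edges and the flat background shows ringing — characteristic JPEG degradation.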